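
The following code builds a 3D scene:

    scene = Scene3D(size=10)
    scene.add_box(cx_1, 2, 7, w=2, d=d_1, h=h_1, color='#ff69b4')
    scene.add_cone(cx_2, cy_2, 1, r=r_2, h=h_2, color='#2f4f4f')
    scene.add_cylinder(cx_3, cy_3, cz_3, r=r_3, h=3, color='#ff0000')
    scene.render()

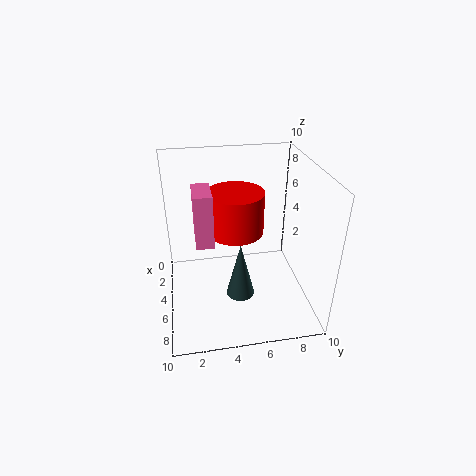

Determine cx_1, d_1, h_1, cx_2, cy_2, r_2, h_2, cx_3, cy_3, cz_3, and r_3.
cx_1 = 7; d_1 = 1; h_1 = 3; cx_2 = 6; cy_2 = 5; r_2 = 1; h_2 = 4; cx_3 = 4; cy_3 = 5; cz_3 = 5; r_3 = 2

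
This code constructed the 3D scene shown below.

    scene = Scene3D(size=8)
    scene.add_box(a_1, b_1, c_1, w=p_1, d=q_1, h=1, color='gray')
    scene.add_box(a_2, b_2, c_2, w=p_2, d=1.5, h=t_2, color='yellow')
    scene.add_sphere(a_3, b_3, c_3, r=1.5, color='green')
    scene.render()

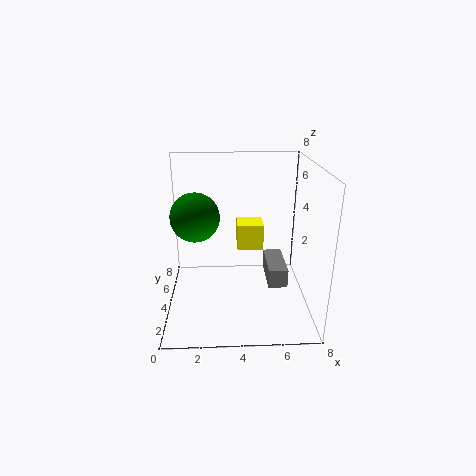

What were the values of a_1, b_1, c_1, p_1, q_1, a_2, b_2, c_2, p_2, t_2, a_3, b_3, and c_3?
a_1 = 5.5; b_1 = 2; c_1 = 2; p_1 = 1; q_1 = 2.5; a_2 = 4; b_2 = 4.5; c_2 = 3; p_2 = 1.5; t_2 = 1.5; a_3 = 1.5; b_3 = 6; c_3 = 4.5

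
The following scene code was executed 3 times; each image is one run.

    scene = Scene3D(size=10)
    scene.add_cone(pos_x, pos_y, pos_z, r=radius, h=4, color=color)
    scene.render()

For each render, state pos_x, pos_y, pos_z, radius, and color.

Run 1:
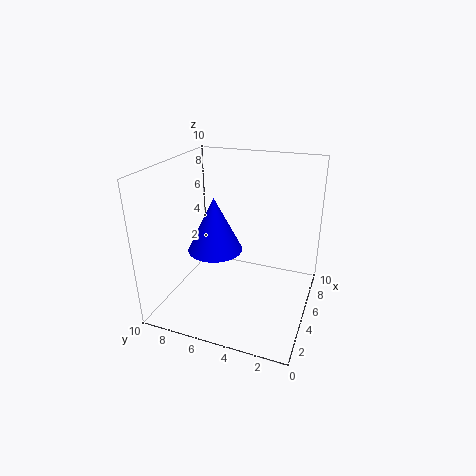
pos_x = 5.5; pos_y = 7; pos_z = 3.5; radius = 2; color = 'blue'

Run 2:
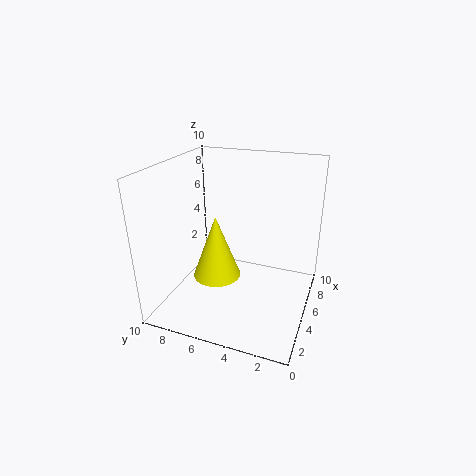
pos_x = 2.5; pos_y = 5.5; pos_z = 3.5; radius = 1.5; color = 'yellow'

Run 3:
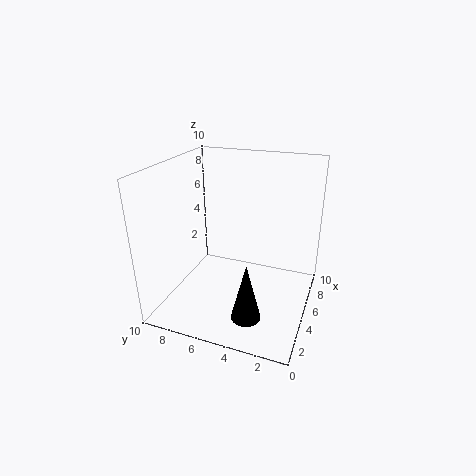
pos_x = 2.5; pos_y = 3.5; pos_z = 0.5; radius = 1; color = 'black'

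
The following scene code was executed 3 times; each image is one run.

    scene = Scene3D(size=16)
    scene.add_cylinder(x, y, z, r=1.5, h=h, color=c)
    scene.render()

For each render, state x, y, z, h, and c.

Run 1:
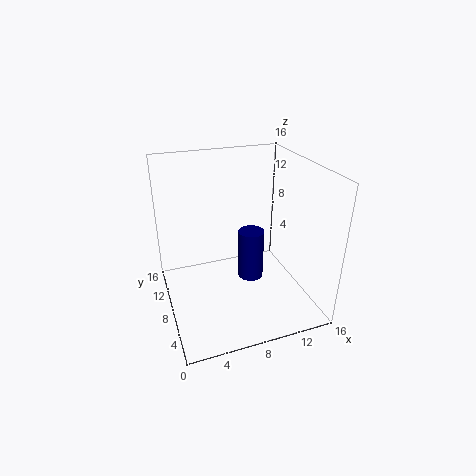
x = 10
y = 9
z = 2
h = 6
c = 'navy'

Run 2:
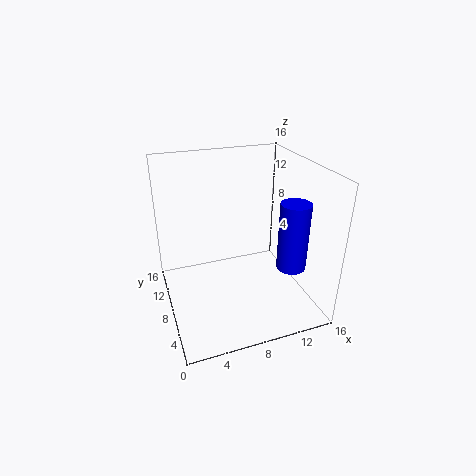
x = 12
y = 3
z = 6.5
h = 7
c = 'blue'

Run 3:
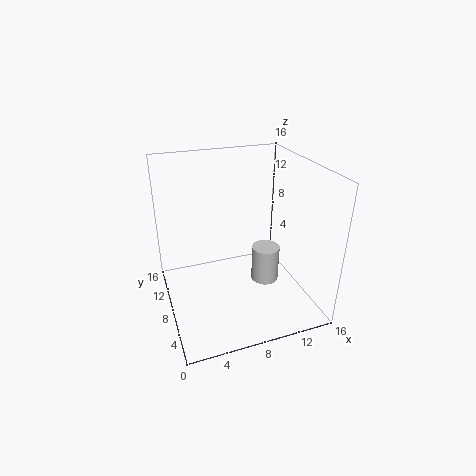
x = 10.5
y = 6
z = 3.5
h = 4
c = 'lightgray'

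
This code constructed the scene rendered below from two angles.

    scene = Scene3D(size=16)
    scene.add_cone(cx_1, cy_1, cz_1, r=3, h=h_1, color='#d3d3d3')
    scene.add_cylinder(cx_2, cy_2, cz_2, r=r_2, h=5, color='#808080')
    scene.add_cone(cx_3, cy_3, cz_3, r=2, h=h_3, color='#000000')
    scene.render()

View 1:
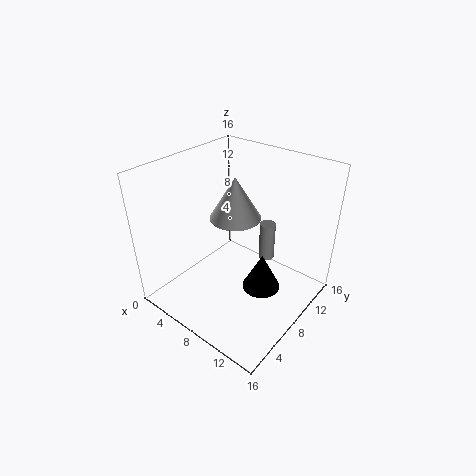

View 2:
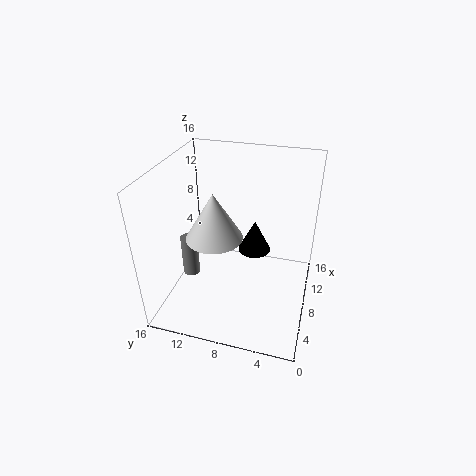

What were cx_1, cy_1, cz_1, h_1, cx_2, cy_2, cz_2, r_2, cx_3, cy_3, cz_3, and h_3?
cx_1 = 6; cy_1 = 10; cz_1 = 9; h_1 = 5; cx_2 = 8; cy_2 = 14; cz_2 = 2; r_2 = 1; cx_3 = 12; cy_3 = 7; cz_3 = 4; h_3 = 4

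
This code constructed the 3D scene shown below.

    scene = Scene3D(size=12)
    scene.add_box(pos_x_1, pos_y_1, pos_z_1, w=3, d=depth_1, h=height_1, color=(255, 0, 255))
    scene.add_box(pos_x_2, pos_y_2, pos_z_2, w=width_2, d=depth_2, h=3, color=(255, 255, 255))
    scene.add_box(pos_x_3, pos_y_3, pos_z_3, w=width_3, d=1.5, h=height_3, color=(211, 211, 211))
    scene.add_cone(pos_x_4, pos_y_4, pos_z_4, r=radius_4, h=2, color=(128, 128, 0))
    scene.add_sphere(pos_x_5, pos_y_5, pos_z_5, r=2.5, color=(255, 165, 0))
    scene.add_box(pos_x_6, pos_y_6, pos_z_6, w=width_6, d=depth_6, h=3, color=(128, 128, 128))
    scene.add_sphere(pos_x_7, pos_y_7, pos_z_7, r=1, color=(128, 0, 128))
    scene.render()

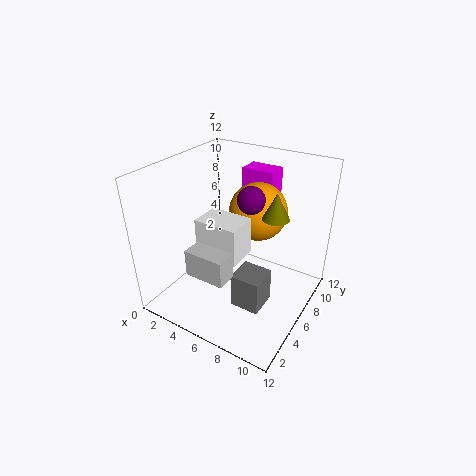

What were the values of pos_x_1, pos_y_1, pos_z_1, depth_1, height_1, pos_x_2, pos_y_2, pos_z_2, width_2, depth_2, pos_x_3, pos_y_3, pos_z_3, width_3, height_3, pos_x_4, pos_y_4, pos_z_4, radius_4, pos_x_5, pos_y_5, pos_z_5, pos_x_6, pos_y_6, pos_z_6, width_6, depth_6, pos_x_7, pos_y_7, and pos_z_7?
pos_x_1 = 4, pos_y_1 = 10, pos_z_1 = 7.5, depth_1 = 2, height_1 = 3, pos_x_2 = 4, pos_y_2 = 3, pos_z_2 = 5.5, width_2 = 3.5, depth_2 = 2.5, pos_x_3 = 5, pos_y_3 = 0.5, pos_z_3 = 5.5, width_3 = 3, height_3 = 2, pos_x_4 = 9.5, pos_y_4 = 5.5, pos_z_4 = 9, radius_4 = 1, pos_x_5 = 6.5, pos_y_5 = 8.5, pos_z_5 = 7.5, pos_x_6 = 6.5, pos_y_6 = 4, pos_z_6 = 0.5, width_6 = 2.5, depth_6 = 2.5, pos_x_7 = 8, pos_y_7 = 4.5, pos_z_7 = 10.5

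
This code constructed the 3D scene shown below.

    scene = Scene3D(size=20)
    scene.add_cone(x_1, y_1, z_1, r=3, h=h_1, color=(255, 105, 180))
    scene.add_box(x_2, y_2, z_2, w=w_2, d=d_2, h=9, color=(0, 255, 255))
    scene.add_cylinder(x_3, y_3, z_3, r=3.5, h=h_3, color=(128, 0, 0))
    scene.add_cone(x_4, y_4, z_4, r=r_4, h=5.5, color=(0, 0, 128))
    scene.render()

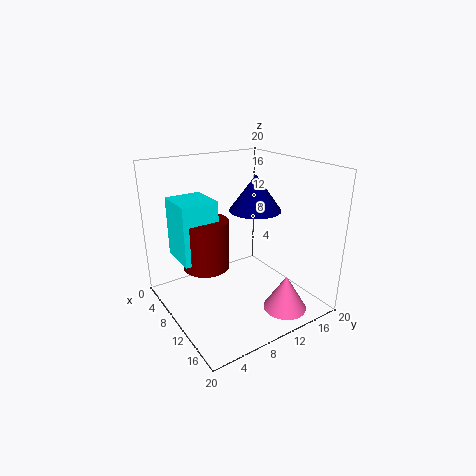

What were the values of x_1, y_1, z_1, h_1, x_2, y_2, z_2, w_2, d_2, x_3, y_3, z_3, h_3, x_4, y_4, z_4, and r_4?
x_1 = 16
y_1 = 14
z_1 = 0.5
h_1 = 5
x_2 = 0.5
y_2 = 3.5
z_2 = 5.5
w_2 = 6
d_2 = 5.5
x_3 = 5
y_3 = 7.5
z_3 = 4
h_3 = 7.5
x_4 = 6.5
y_4 = 15.5
z_4 = 12
r_4 = 4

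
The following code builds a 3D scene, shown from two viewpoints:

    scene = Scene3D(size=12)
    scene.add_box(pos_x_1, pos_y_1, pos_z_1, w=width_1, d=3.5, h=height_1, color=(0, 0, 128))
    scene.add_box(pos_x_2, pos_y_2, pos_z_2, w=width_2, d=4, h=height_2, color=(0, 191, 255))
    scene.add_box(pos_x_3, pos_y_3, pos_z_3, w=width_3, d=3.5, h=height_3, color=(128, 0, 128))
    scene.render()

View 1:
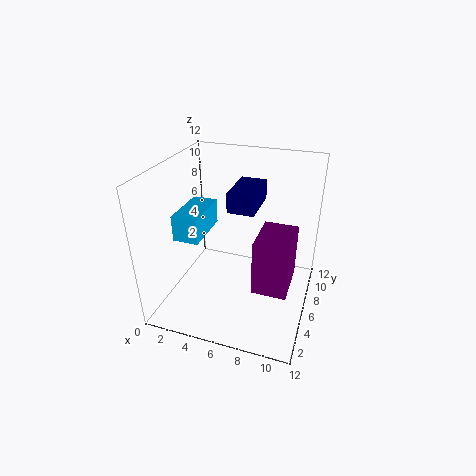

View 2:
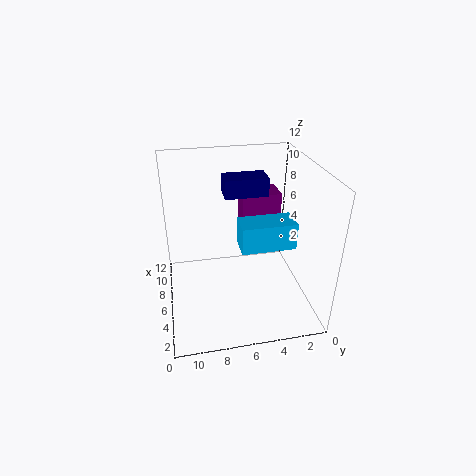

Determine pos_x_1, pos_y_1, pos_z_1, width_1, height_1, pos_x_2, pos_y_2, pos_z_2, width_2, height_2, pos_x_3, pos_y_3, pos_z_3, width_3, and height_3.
pos_x_1 = 6; pos_y_1 = 3.5; pos_z_1 = 9.5; width_1 = 2; height_1 = 1.5; pos_x_2 = 2; pos_y_2 = 2.5; pos_z_2 = 7; width_2 = 2; height_2 = 2; pos_x_3 = 8.5; pos_y_3 = 1.5; pos_z_3 = 4.5; width_3 = 2.5; height_3 = 4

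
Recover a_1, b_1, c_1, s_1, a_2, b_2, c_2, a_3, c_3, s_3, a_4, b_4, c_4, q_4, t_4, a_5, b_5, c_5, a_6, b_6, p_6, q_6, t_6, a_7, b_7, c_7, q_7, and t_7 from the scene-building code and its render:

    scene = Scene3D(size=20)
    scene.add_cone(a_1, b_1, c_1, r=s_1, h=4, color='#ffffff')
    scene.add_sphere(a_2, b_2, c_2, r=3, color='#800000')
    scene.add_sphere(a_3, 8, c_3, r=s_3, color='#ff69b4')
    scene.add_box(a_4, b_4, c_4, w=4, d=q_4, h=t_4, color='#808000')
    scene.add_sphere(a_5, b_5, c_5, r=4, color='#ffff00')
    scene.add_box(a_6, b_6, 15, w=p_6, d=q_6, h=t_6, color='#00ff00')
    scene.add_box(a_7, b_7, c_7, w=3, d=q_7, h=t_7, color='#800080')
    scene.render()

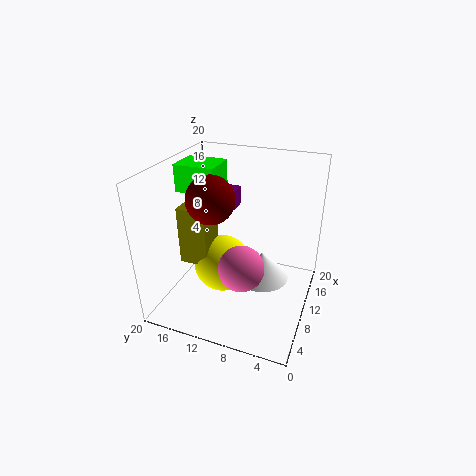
a_1 = 12, b_1 = 7, c_1 = 3, s_1 = 4, a_2 = 6, b_2 = 12, c_2 = 17, a_3 = 6, c_3 = 8, s_3 = 3, a_4 = 6, b_4 = 13, c_4 = 7, q_4 = 4, t_4 = 8, a_5 = 9, b_5 = 12, c_5 = 6, a_6 = 11, b_6 = 14, p_6 = 5, q_6 = 6, t_6 = 4, a_7 = 16, b_7 = 13, c_7 = 11, q_7 = 2, t_7 = 3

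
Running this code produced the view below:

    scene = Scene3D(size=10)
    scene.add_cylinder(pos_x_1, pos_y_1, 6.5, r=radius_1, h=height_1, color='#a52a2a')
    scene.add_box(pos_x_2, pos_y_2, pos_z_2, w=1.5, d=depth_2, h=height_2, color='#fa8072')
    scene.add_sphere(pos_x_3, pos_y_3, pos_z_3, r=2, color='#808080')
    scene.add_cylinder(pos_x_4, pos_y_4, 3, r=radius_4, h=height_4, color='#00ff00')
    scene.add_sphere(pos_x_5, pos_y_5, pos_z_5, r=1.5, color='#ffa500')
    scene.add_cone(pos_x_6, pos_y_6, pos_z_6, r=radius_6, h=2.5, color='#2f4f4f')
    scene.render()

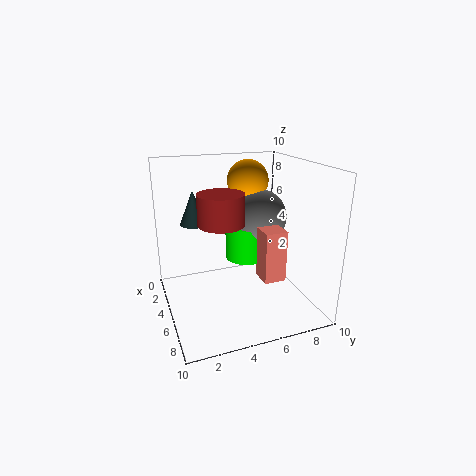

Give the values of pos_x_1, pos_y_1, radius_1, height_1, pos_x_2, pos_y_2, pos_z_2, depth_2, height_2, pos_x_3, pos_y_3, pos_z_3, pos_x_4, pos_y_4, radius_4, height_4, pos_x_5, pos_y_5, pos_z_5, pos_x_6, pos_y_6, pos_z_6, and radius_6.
pos_x_1 = 6; pos_y_1 = 3.5; radius_1 = 1.5; height_1 = 2; pos_x_2 = 6; pos_y_2 = 6; pos_z_2 = 2.5; depth_2 = 1.5; height_2 = 3.5; pos_x_3 = 4; pos_y_3 = 7; pos_z_3 = 6; pos_x_4 = 4; pos_y_4 = 6; radius_4 = 1.5; height_4 = 2.5; pos_x_5 = 3; pos_y_5 = 6.5; pos_z_5 = 8.5; pos_x_6 = 2.5; pos_y_6 = 2.5; pos_z_6 = 5.5; radius_6 = 1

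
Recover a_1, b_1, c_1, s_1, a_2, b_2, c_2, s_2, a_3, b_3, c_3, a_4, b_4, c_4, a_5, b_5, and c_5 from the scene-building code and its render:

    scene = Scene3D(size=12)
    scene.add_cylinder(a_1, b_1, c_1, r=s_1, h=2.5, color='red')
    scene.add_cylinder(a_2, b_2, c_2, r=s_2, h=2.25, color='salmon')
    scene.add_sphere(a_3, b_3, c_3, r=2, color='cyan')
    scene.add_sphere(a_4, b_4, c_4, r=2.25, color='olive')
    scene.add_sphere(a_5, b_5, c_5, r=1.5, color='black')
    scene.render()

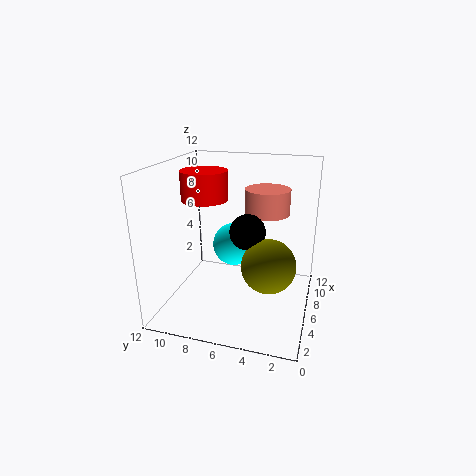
a_1 = 7, b_1 = 9.25, c_1 = 8.75, s_1 = 2, a_2 = 9.25, b_2 = 4.25, c_2 = 7.25, s_2 = 2, a_3 = 9, b_3 = 7.25, c_3 = 4, a_4 = 5.5, b_4 = 3.25, c_4 = 4, a_5 = 6.25, b_5 = 5.25, c_5 = 6.5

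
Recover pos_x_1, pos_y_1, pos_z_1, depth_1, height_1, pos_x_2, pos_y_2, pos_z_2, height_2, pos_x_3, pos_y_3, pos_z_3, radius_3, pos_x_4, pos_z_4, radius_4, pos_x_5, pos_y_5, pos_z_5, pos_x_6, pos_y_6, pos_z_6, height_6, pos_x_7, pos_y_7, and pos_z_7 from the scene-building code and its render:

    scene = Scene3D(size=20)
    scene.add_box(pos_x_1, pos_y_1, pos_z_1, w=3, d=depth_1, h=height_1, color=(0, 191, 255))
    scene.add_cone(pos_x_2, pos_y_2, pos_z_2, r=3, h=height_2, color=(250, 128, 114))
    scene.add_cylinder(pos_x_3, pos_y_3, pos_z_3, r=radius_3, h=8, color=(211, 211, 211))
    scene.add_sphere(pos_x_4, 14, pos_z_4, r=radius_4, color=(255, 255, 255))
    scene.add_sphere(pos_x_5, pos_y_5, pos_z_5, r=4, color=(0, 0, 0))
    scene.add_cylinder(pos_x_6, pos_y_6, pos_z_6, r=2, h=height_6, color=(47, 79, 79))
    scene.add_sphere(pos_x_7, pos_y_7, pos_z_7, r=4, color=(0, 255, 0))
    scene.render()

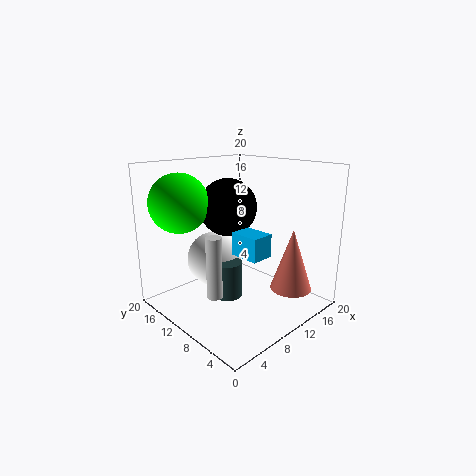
pos_x_1 = 7; pos_y_1 = 4; pos_z_1 = 9; depth_1 = 4; height_1 = 3; pos_x_2 = 16; pos_y_2 = 5; pos_z_2 = 2; height_2 = 9; pos_x_3 = 4; pos_y_3 = 8; pos_z_3 = 4; radius_3 = 1; pos_x_4 = 9; pos_z_4 = 6; radius_4 = 4; pos_x_5 = 10; pos_y_5 = 12; pos_z_5 = 14; pos_x_6 = 8; pos_y_6 = 10; pos_z_6 = 2; height_6 = 5; pos_x_7 = 4; pos_y_7 = 15; pos_z_7 = 15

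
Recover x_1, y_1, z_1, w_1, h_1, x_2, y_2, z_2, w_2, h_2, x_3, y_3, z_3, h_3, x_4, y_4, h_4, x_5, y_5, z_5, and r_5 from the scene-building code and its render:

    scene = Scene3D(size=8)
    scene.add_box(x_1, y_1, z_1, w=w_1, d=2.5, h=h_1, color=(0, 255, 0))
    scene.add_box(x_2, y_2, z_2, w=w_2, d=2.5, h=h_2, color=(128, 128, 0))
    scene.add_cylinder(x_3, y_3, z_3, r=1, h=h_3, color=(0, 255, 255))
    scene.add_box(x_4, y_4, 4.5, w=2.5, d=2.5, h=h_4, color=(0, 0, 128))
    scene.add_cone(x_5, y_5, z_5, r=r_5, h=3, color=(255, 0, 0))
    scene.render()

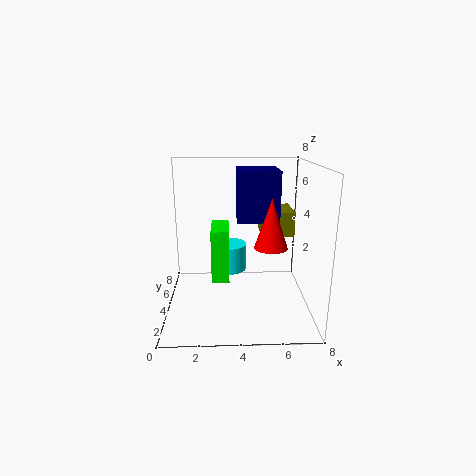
x_1 = 2.5, y_1 = 3.5, z_1 = 1.5, w_1 = 1, h_1 = 3, x_2 = 5.5, y_2 = 5.5, z_2 = 3.5, w_2 = 2, h_2 = 1.5, x_3 = 3.5, y_3 = 4.5, z_3 = 2, h_3 = 1.5, x_4 = 4, y_4 = 5, h_4 = 3, x_5 = 6, y_5 = 5, z_5 = 3, r_5 = 1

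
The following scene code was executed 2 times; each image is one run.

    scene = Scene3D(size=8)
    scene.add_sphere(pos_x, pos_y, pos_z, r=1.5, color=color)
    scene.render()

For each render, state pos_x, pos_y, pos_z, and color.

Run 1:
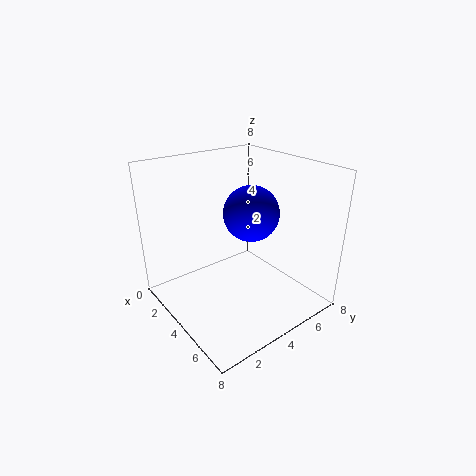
pos_x = 4.5, pos_y = 4.5, pos_z = 5.5, color = 'blue'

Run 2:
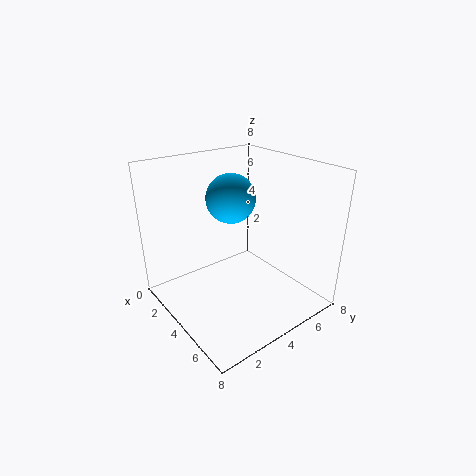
pos_x = 2, pos_y = 5, pos_z = 5.5, color = 'deepskyblue'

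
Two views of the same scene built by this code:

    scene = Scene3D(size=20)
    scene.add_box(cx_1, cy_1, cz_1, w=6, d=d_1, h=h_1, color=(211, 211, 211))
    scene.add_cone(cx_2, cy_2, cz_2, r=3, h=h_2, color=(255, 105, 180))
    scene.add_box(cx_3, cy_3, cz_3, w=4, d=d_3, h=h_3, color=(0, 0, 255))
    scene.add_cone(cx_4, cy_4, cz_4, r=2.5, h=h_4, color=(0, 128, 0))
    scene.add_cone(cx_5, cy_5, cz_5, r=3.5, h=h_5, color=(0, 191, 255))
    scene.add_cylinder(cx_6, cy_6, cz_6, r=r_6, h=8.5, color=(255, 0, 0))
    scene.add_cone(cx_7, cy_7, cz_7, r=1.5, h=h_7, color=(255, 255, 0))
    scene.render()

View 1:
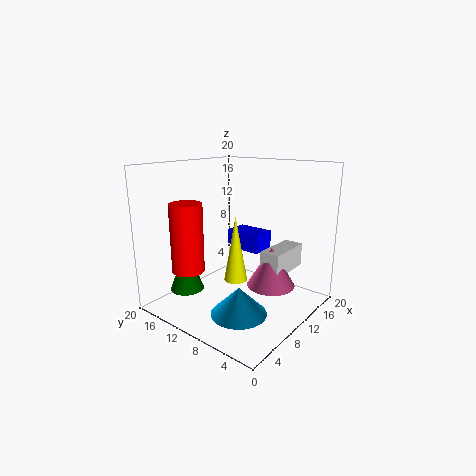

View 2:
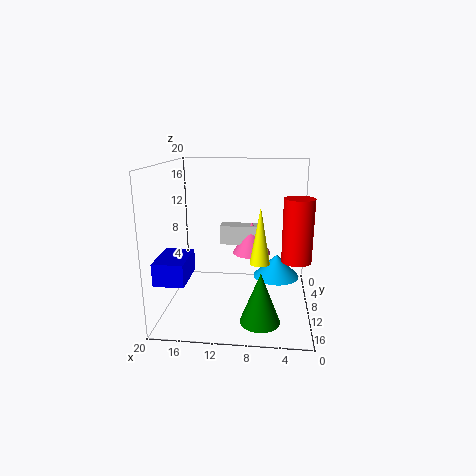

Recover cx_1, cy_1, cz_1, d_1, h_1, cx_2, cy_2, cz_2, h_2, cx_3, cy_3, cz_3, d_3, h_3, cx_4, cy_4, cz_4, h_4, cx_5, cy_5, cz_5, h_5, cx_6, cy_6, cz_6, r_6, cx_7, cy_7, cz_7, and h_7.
cx_1 = 7.5, cy_1 = 2, cz_1 = 7, d_1 = 2.5, h_1 = 3, cx_2 = 8.5, cy_2 = 3.5, cz_2 = 5.5, h_2 = 5, cx_3 = 16, cy_3 = 11, cz_3 = 5.5, d_3 = 6, h_3 = 3, cx_4 = 6.5, cy_4 = 17, cz_4 = 1.5, h_4 = 6.5, cx_5 = 4.5, cy_5 = 5.5, cz_5 = 2.5, h_5 = 3.5, cx_6 = 2, cy_6 = 11.5, cz_6 = 7.5, r_6 = 2, cx_7 = 7, cy_7 = 8, cz_7 = 5.5, h_7 = 8.5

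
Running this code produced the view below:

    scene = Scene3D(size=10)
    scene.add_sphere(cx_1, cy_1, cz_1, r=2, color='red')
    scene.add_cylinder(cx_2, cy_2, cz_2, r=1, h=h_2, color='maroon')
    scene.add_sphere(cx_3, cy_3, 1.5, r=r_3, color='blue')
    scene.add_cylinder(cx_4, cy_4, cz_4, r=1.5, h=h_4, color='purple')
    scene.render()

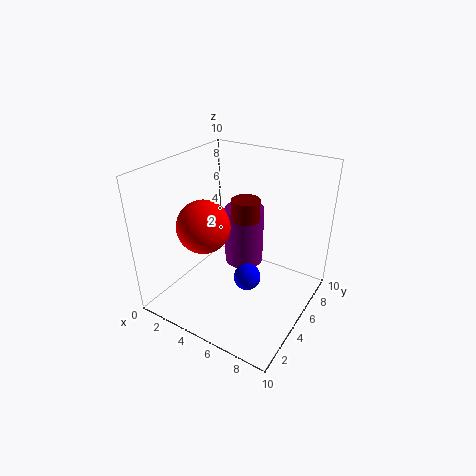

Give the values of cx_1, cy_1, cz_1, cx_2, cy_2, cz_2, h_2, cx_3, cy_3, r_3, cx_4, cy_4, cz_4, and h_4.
cx_1 = 2, cy_1 = 5, cz_1 = 5, cx_2 = 5, cy_2 = 6, cz_2 = 6, h_2 = 1.5, cx_3 = 5.5, cy_3 = 5.5, r_3 = 1, cx_4 = 4, cy_4 = 7.5, cz_4 = 1.5, h_4 = 4.5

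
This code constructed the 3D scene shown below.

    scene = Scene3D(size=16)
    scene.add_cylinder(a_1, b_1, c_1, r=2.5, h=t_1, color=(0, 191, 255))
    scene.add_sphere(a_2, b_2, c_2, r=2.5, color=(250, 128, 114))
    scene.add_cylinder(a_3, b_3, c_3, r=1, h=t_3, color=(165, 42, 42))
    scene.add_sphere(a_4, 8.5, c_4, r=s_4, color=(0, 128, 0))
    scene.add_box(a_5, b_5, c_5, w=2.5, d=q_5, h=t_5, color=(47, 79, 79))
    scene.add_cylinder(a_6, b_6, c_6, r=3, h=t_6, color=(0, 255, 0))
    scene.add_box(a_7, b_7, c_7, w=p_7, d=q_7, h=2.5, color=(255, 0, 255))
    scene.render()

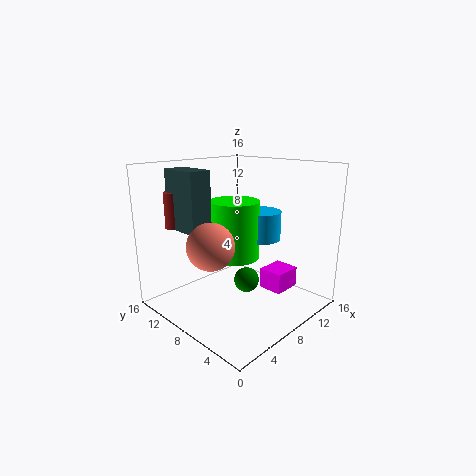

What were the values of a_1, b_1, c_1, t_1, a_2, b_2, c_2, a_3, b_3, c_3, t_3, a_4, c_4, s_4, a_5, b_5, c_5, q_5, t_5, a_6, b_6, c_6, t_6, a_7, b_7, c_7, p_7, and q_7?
a_1 = 13
b_1 = 9
c_1 = 6.5
t_1 = 3.5
a_2 = 4
b_2 = 8
c_2 = 8
a_3 = 3.5
b_3 = 13.5
c_3 = 9
t_3 = 4
a_4 = 10
c_4 = 2
s_4 = 1.5
a_5 = 3
b_5 = 9.5
c_5 = 9
q_5 = 4.5
t_5 = 6.5
a_6 = 10
b_6 = 10.5
c_6 = 4.5
t_6 = 7
a_7 = 12
b_7 = 5
c_7 = 0.5
p_7 = 3.5
q_7 = 3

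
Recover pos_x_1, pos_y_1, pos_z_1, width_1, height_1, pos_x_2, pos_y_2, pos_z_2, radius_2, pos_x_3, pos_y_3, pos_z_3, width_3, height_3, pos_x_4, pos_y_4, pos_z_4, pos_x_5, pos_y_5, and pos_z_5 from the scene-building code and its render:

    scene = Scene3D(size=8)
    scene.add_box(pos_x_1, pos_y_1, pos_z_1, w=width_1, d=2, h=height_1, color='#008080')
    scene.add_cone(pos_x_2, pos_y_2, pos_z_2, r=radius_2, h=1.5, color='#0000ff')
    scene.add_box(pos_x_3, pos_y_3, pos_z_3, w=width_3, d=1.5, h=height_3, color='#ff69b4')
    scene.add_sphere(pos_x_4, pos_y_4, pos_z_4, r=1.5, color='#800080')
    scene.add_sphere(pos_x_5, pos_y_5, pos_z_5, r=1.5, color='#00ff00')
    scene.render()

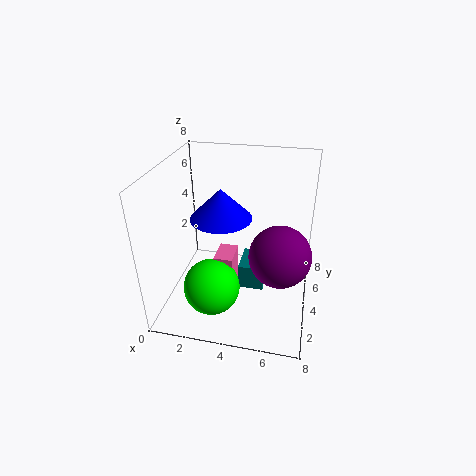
pos_x_1 = 4, pos_y_1 = 4, pos_z_1 = 0.5, width_1 = 1.5, height_1 = 1.5, pos_x_2 = 3.5, pos_y_2 = 2.5, pos_z_2 = 6, radius_2 = 1.5, pos_x_3 = 3, pos_y_3 = 2.5, pos_z_3 = 1, width_3 = 1, height_3 = 2.5, pos_x_4 = 6.5, pos_y_4 = 2, pos_z_4 = 4.5, pos_x_5 = 3, pos_y_5 = 2, pos_z_5 = 2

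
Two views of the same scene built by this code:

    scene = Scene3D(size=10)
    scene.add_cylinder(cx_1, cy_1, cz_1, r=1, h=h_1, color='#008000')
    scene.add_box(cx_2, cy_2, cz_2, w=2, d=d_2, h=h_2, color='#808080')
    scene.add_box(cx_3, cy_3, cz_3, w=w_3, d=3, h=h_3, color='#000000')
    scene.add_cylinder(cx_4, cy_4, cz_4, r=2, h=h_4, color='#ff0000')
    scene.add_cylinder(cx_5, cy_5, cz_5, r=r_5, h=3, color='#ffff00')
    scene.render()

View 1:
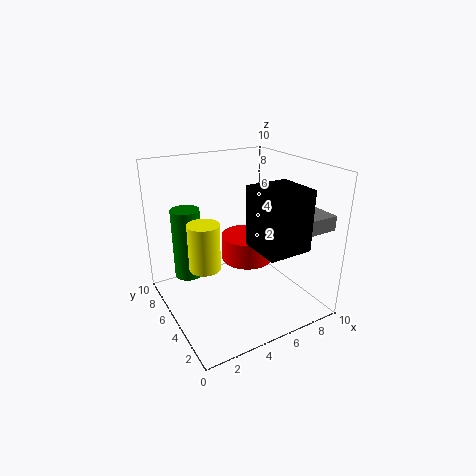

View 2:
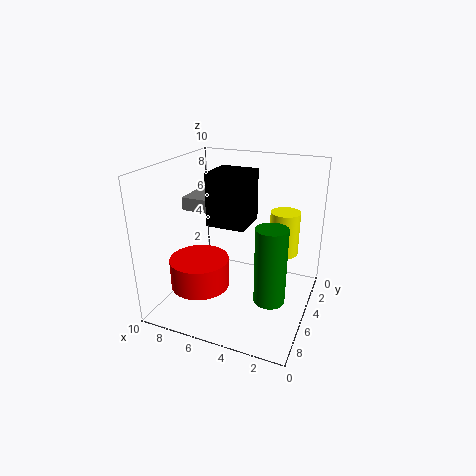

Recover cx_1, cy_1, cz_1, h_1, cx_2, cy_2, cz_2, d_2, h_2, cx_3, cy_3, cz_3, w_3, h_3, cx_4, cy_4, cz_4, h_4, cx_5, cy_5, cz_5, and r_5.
cx_1 = 2; cy_1 = 7; cz_1 = 2; h_1 = 5; cx_2 = 8; cy_2 = 1; cz_2 = 6; d_2 = 3; h_2 = 1; cx_3 = 5; cy_3 = 1; cz_3 = 5; w_3 = 3; h_3 = 4; cx_4 = 7; cy_4 = 7; cz_4 = 2; h_4 = 2; cx_5 = 2; cy_5 = 4; cz_5 = 4; r_5 = 1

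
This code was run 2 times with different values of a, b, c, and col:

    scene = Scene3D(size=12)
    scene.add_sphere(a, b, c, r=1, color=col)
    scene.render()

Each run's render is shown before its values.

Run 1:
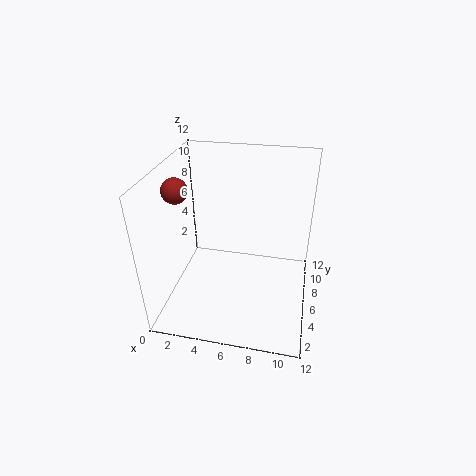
a = 1.5; b = 4.5; c = 10.5; col = 'brown'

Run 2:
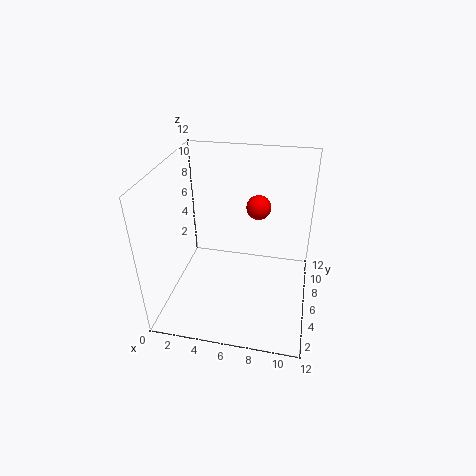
a = 7.5; b = 7; c = 8.5; col = 'red'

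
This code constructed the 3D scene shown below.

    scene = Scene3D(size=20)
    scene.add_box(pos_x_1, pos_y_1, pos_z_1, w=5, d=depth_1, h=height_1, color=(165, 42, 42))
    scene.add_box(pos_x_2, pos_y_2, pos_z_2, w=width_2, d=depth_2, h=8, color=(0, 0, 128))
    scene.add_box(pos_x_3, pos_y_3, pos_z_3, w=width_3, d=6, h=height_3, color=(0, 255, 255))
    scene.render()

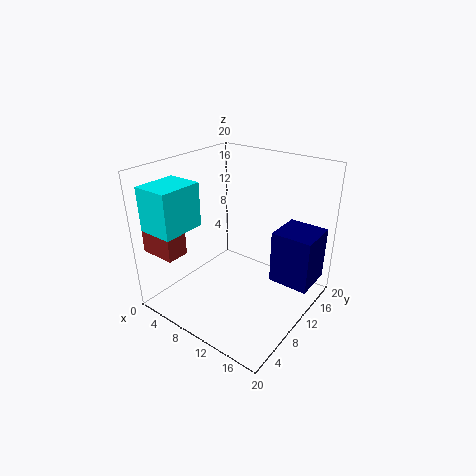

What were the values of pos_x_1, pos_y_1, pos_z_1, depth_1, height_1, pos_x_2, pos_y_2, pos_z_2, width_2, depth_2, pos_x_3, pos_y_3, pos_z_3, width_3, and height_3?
pos_x_1 = 1
pos_y_1 = 1
pos_z_1 = 9
depth_1 = 3
height_1 = 3
pos_x_2 = 13
pos_y_2 = 14
pos_z_2 = 2
width_2 = 6
depth_2 = 6
pos_x_3 = 1
pos_y_3 = 1
pos_z_3 = 12
width_3 = 5
height_3 = 6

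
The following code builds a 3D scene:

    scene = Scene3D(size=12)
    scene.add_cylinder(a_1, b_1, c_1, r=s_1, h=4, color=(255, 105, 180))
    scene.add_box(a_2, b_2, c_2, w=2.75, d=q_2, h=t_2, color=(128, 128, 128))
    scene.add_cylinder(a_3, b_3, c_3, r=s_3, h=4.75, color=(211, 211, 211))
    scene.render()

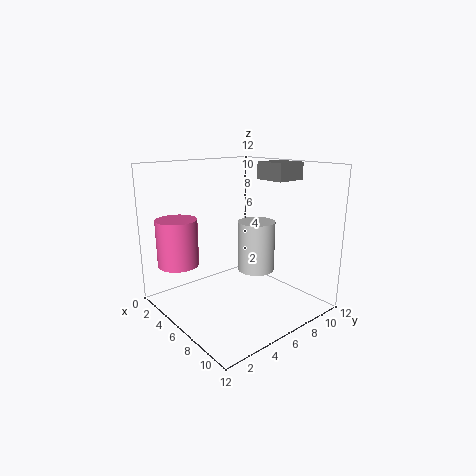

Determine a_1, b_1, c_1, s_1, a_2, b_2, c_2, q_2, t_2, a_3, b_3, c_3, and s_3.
a_1 = 2.5; b_1 = 2.25; c_1 = 3.5; s_1 = 1.75; a_2 = 5; b_2 = 9; c_2 = 10.5; q_2 = 2.75; t_2 = 1.5; a_3 = 4.5; b_3 = 9.5; c_3 = 1.75; s_3 = 1.75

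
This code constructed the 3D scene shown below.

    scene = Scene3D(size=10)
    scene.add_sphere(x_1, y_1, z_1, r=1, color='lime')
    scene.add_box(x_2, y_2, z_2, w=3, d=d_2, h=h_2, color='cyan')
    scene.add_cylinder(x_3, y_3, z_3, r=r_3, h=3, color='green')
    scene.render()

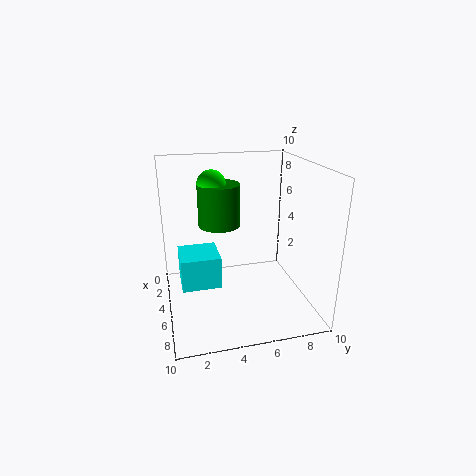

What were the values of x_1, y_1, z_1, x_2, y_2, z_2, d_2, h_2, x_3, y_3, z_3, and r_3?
x_1 = 3.5; y_1 = 3.5; z_1 = 8.5; x_2 = 1; y_2 = 1; z_2 = 0.5; d_2 = 3; h_2 = 2.5; x_3 = 3.5; y_3 = 4; z_3 = 5.5; r_3 = 1.5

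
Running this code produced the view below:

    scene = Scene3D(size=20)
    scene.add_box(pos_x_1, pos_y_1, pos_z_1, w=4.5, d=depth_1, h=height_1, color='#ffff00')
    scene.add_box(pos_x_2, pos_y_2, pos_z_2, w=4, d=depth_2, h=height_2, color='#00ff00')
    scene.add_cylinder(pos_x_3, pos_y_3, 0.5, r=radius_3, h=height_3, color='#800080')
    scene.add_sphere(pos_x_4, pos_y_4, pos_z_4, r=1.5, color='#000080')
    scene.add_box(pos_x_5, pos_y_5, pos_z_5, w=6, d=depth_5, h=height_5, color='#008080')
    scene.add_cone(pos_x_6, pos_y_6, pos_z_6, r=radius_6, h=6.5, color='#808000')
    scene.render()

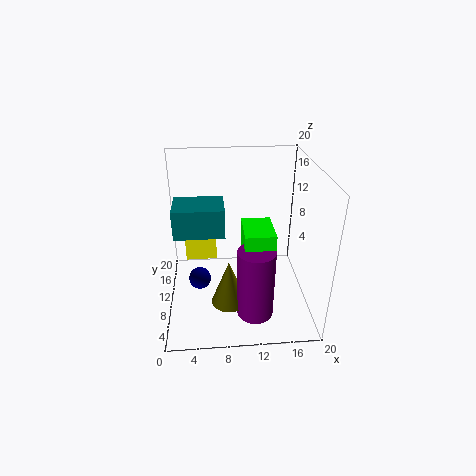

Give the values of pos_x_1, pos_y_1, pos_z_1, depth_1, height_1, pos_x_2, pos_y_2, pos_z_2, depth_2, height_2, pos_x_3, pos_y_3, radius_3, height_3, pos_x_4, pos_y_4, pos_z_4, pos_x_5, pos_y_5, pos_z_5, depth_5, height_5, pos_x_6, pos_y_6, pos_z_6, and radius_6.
pos_x_1 = 2.5; pos_y_1 = 12; pos_z_1 = 5.5; depth_1 = 4.5; height_1 = 5; pos_x_2 = 10.5; pos_y_2 = 5.5; pos_z_2 = 7; depth_2 = 5.5; height_2 = 5.5; pos_x_3 = 12; pos_y_3 = 5.5; radius_3 = 2.5; height_3 = 10; pos_x_4 = 4.5; pos_y_4 = 8; pos_z_4 = 5; pos_x_5 = 2; pos_y_5 = 4; pos_z_5 = 13.5; depth_5 = 4.5; height_5 = 3.5; pos_x_6 = 8.5; pos_y_6 = 7; pos_z_6 = 1.5; radius_6 = 2.5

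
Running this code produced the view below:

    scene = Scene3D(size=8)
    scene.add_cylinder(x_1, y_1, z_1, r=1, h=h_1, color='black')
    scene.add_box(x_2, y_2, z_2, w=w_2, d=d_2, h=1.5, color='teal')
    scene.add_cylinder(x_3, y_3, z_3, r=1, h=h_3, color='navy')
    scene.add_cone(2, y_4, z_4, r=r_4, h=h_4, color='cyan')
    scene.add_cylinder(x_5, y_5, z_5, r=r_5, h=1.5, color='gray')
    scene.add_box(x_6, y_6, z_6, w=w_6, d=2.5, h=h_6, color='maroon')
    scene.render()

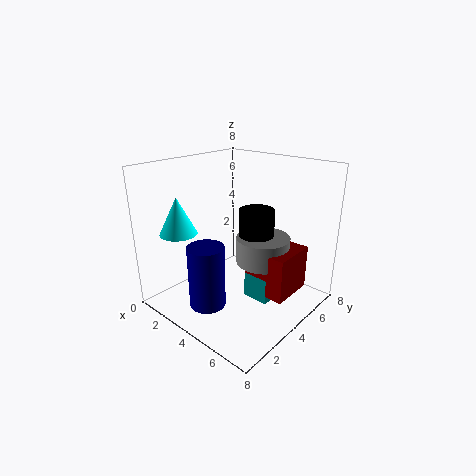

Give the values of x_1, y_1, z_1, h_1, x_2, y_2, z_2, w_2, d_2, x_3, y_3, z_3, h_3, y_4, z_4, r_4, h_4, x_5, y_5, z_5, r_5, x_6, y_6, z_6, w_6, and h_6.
x_1 = 4.5; y_1 = 5; z_1 = 3.5; h_1 = 2; x_2 = 4.5; y_2 = 4; z_2 = 0.5; w_2 = 1.5; d_2 = 1.5; x_3 = 3.5; y_3 = 2; z_3 = 0.5; h_3 = 3.5; y_4 = 1.5; z_4 = 4.5; r_4 = 1; h_4 = 2; x_5 = 5; y_5 = 5; z_5 = 2.5; r_5 = 1.5; x_6 = 4.5; y_6 = 4; z_6 = 1; w_6 = 2.5; h_6 = 2.5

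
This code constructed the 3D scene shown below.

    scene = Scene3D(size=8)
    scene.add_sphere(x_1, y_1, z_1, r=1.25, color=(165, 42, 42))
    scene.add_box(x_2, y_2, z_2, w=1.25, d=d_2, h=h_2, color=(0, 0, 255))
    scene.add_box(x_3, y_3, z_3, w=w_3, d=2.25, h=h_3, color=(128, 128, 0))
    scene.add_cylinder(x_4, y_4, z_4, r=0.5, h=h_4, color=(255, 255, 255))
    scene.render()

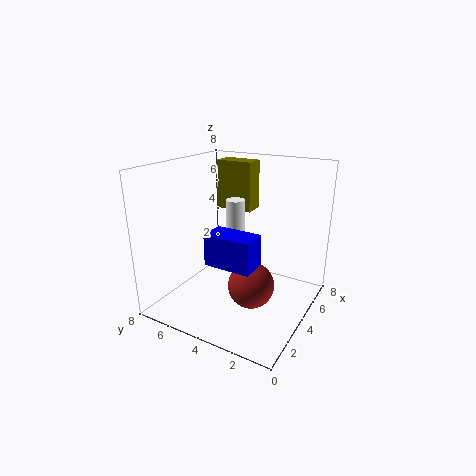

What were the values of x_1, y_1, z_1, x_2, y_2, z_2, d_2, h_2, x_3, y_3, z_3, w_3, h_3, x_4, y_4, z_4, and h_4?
x_1 = 3.25, y_1 = 2.75, z_1 = 1.75, x_2 = 0.5, y_2 = 1.5, z_2 = 4, d_2 = 2.25, h_2 = 1.5, x_3 = 6.25, y_3 = 4.5, z_3 = 4.75, w_3 = 1.25, h_3 = 3, x_4 = 3.75, y_4 = 4, z_4 = 3.25, h_4 = 3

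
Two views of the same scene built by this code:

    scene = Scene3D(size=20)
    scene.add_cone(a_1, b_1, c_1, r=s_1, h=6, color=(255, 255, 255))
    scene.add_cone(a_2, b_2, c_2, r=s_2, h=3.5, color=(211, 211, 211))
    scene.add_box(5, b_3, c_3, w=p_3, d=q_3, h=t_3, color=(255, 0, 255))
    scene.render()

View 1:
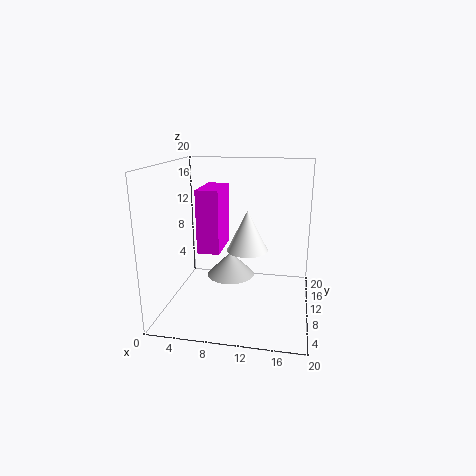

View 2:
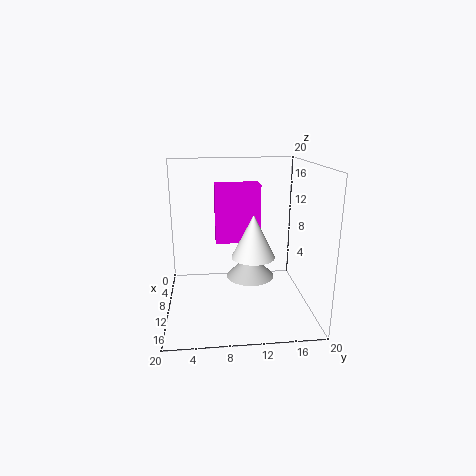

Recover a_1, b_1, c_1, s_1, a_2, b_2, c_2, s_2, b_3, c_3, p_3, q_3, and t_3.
a_1 = 11
b_1 = 12
c_1 = 7.5
s_1 = 3
a_2 = 8.5
b_2 = 12
c_2 = 3.5
s_2 = 3.5
b_3 = 7
c_3 = 8.5
p_3 = 3
q_3 = 6.5
t_3 = 8.5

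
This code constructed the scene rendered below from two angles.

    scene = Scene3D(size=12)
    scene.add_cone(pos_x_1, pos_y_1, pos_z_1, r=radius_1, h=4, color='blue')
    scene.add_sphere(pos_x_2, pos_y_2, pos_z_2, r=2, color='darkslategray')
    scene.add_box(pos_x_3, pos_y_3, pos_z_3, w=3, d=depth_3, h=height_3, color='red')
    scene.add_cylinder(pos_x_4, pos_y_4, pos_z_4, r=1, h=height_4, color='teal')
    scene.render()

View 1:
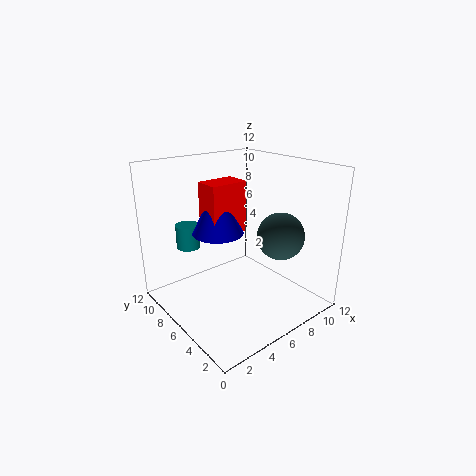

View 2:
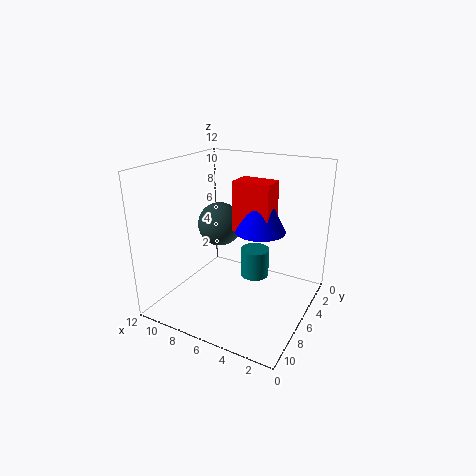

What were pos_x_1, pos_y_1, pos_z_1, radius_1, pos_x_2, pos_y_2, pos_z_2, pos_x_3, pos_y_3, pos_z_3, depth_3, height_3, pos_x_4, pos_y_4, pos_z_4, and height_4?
pos_x_1 = 4; pos_y_1 = 6; pos_z_1 = 7; radius_1 = 2; pos_x_2 = 9; pos_y_2 = 4; pos_z_2 = 6; pos_x_3 = 3; pos_y_3 = 5; pos_z_3 = 7; depth_3 = 2; height_3 = 4; pos_x_4 = 3; pos_y_4 = 9; pos_z_4 = 5; height_4 = 2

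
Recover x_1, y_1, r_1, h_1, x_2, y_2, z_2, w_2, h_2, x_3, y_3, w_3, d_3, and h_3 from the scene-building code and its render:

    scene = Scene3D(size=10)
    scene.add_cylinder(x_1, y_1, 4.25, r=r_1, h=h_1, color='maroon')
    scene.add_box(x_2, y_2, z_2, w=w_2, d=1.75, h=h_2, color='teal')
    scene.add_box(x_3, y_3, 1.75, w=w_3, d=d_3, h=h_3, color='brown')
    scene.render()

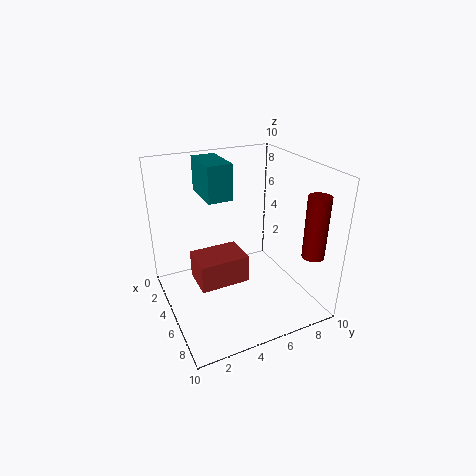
x_1 = 8.25
y_1 = 9
r_1 = 0.75
h_1 = 4.25
x_2 = 1
y_2 = 3.25
z_2 = 7.5
w_2 = 3.25
h_2 = 2.5
x_3 = 3.25
y_3 = 2
w_3 = 2.5
d_3 = 3.5
h_3 = 2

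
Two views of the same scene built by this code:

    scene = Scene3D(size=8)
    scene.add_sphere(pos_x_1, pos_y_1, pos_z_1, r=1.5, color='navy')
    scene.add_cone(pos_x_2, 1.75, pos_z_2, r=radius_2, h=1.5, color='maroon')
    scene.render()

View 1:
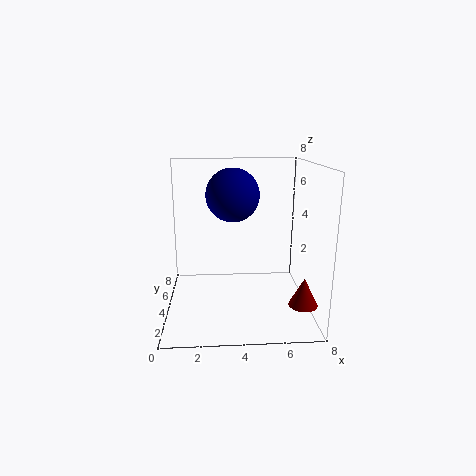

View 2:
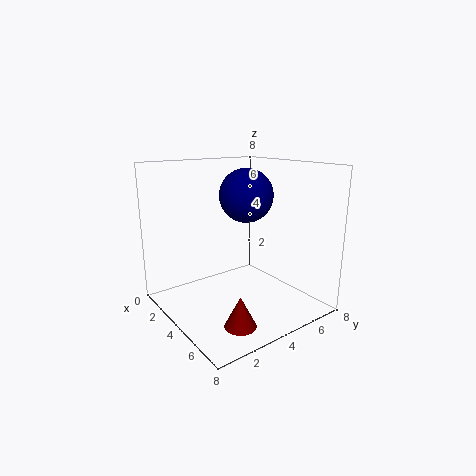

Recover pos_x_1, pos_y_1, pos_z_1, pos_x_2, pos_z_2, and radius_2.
pos_x_1 = 3.75
pos_y_1 = 4.75
pos_z_1 = 6.25
pos_x_2 = 7.25
pos_z_2 = 1
radius_2 = 0.75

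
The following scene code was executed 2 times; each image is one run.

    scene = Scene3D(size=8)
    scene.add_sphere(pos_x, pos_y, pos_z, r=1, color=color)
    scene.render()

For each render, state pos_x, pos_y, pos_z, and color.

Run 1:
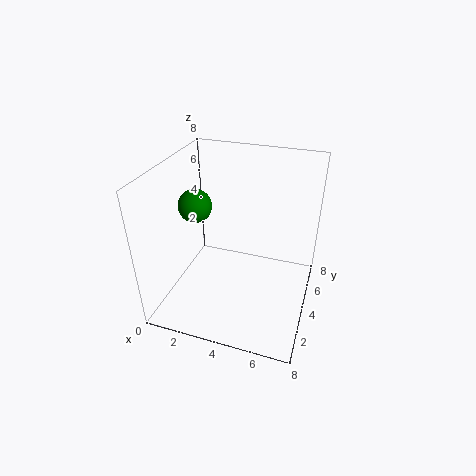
pos_x = 1
pos_y = 5
pos_z = 5
color = 'green'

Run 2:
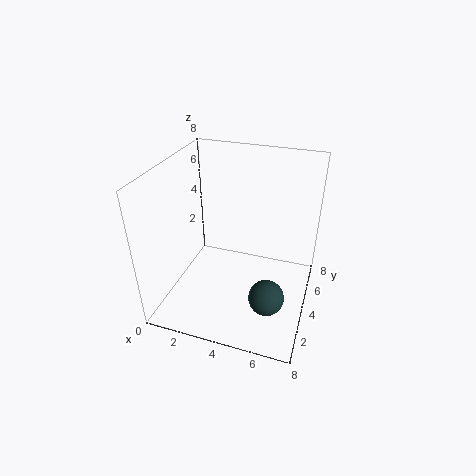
pos_x = 6
pos_y = 3
pos_z = 1
color = 'darkslategray'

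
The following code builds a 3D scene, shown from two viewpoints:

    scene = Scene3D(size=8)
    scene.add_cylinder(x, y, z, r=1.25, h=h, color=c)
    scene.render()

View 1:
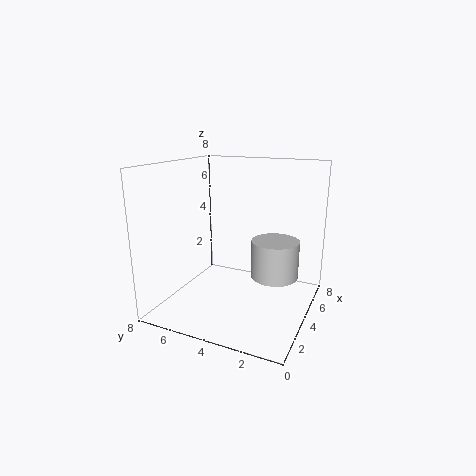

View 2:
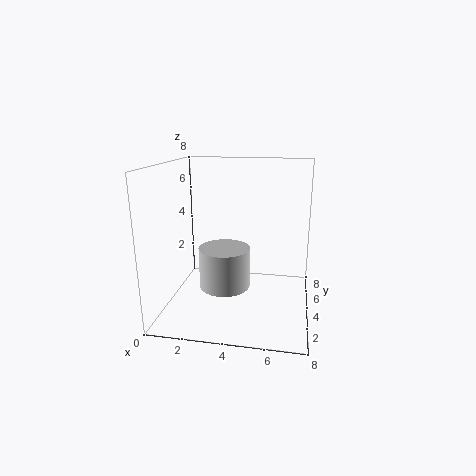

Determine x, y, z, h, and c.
x = 3.75; y = 1.75; z = 2.25; h = 2; c = 'lightgray'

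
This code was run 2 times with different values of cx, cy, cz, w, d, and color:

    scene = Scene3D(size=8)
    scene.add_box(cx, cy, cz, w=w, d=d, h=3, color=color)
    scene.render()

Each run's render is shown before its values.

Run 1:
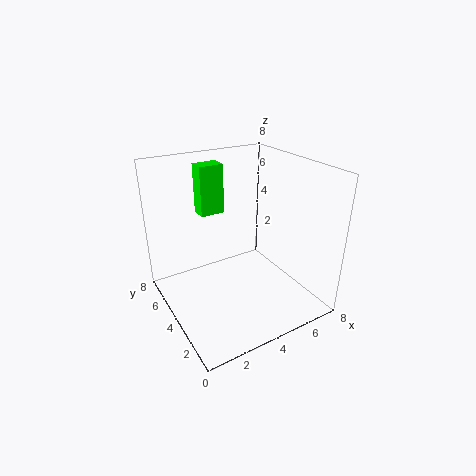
cx = 3; cy = 6.5; cz = 4.5; w = 1.5; d = 1; color = 'lime'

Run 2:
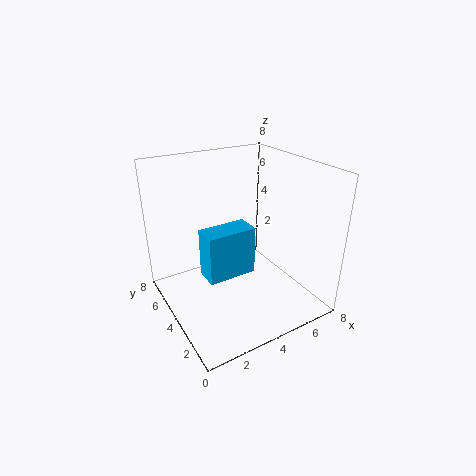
cx = 2.5; cy = 4.5; cz = 1; w = 3; d = 1.5; color = 'deepskyblue'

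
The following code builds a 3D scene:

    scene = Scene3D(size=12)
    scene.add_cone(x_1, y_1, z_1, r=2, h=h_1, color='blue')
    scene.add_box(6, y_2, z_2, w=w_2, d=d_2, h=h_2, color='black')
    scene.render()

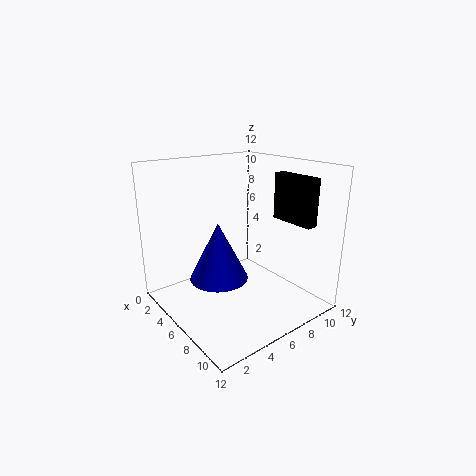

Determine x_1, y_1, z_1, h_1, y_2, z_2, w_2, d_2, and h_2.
x_1 = 9, y_1 = 2, z_1 = 5, h_1 = 4, y_2 = 10, z_2 = 7, w_2 = 4, d_2 = 1, h_2 = 4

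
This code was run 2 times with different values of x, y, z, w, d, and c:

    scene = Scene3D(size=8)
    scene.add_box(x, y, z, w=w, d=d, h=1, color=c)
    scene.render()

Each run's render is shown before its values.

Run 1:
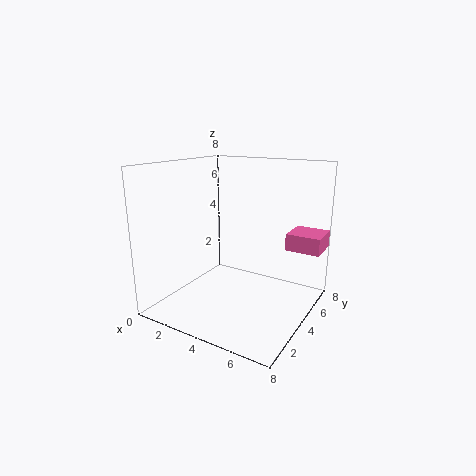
x = 6, y = 6, z = 3, w = 2, d = 2, c = 'hotpink'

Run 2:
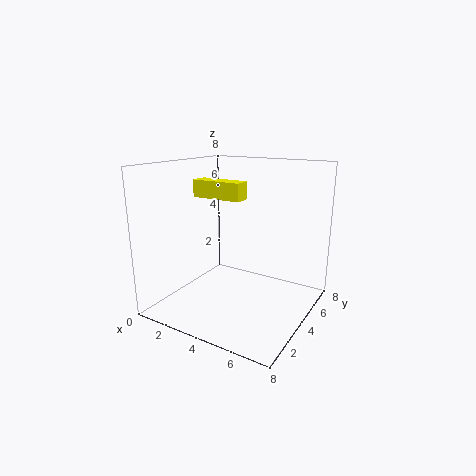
x = 1, y = 4, z = 6, w = 3, d = 1, c = 'yellow'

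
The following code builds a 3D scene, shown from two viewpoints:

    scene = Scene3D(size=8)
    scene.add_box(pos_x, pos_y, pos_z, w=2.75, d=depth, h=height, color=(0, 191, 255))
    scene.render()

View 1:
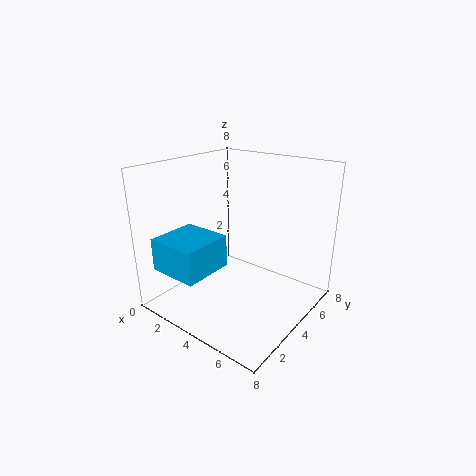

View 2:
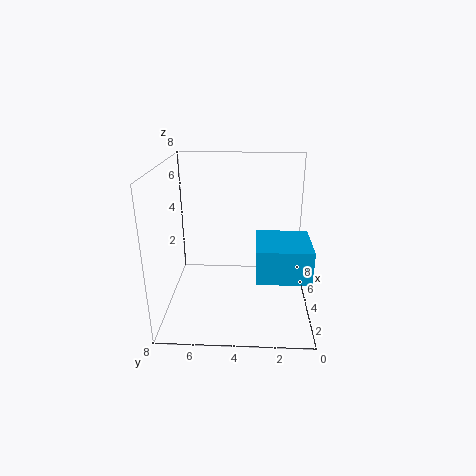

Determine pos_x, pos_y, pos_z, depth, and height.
pos_x = 1.25
pos_y = 0.25
pos_z = 2.75
depth = 2.75
height = 1.75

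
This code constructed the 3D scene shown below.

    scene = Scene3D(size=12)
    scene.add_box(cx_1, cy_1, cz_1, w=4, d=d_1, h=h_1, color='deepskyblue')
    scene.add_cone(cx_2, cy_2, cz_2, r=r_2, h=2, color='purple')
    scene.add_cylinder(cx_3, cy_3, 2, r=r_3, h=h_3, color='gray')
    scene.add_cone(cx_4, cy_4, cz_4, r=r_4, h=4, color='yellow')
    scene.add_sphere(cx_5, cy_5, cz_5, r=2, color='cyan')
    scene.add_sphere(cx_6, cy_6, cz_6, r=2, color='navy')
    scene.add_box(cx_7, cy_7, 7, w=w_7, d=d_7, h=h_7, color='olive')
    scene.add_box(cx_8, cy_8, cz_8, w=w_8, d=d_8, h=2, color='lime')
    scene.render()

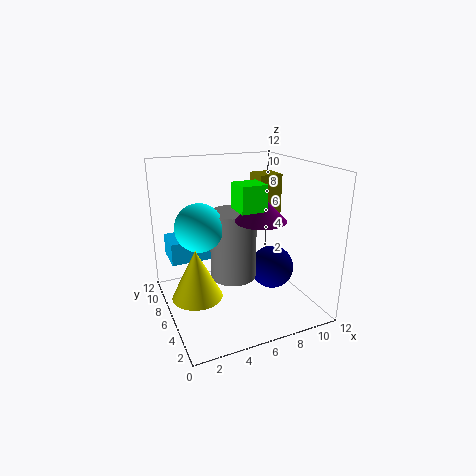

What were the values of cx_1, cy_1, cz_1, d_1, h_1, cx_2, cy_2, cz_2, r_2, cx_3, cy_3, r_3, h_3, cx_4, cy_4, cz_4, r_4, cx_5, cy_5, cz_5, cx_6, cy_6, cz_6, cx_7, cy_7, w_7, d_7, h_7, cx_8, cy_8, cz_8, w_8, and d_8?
cx_1 = 1; cy_1 = 9; cz_1 = 3; d_1 = 3; h_1 = 2; cx_2 = 7; cy_2 = 4; cz_2 = 8; r_2 = 2; cx_3 = 6; cy_3 = 7; r_3 = 2; h_3 = 6; cx_4 = 2; cy_4 = 5; cz_4 = 2; r_4 = 2; cx_5 = 3; cy_5 = 7; cz_5 = 7; cx_6 = 10; cy_6 = 7; cz_6 = 2; cx_7 = 8; cy_7 = 6; w_7 = 2; d_7 = 2; h_7 = 4; cx_8 = 5; cy_8 = 3; cz_8 = 9; w_8 = 2; d_8 = 2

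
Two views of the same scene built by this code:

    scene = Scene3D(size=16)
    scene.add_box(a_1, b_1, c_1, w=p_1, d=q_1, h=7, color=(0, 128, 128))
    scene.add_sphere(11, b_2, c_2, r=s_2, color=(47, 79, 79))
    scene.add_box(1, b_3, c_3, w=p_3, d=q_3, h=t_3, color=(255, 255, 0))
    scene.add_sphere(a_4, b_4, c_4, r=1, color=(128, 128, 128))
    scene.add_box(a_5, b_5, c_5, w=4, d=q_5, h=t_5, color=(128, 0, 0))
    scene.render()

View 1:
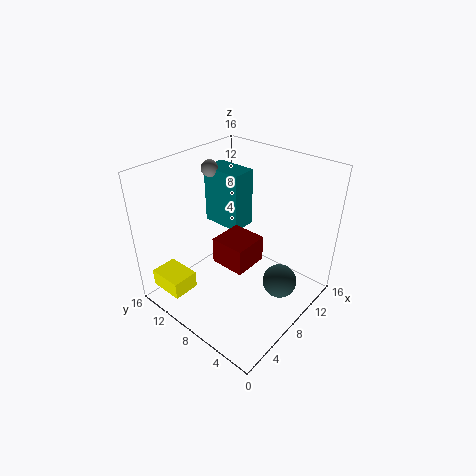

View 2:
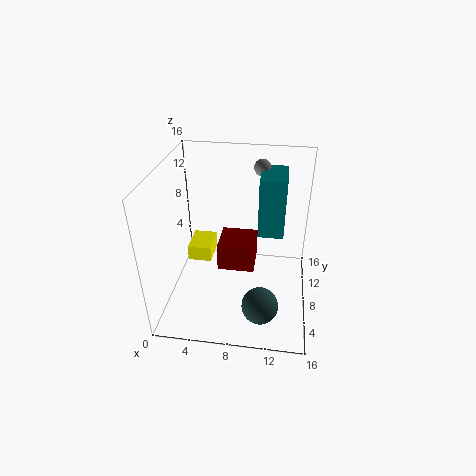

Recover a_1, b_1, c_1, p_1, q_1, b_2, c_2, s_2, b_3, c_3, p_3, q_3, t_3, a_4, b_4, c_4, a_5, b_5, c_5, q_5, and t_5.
a_1 = 10; b_1 = 10; c_1 = 7; p_1 = 3; q_1 = 5; b_2 = 4; c_2 = 2; s_2 = 2; b_3 = 11; c_3 = 2; p_3 = 3; q_3 = 4; t_3 = 2; a_4 = 10; b_4 = 14; c_4 = 14; a_5 = 6; b_5 = 6; c_5 = 5; q_5 = 4; t_5 = 3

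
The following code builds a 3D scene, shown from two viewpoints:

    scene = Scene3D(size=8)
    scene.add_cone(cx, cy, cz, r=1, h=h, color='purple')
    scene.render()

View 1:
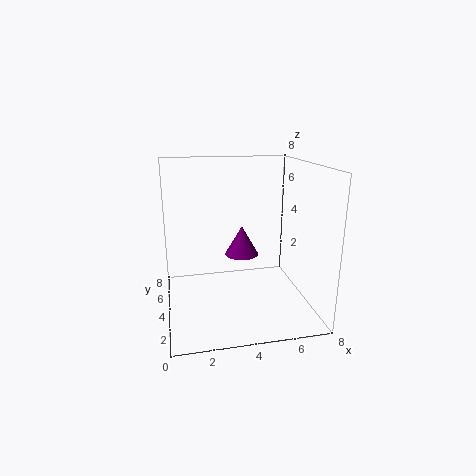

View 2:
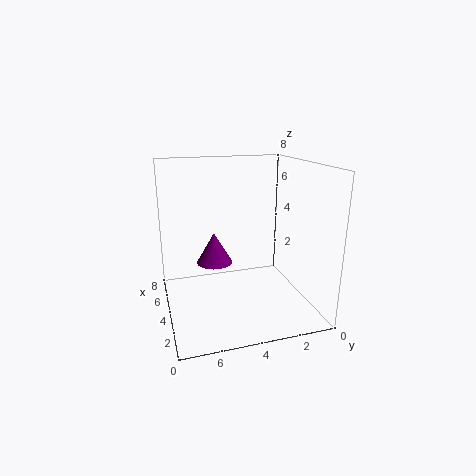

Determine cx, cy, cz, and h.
cx = 4.5; cy = 5.25; cz = 2.5; h = 1.75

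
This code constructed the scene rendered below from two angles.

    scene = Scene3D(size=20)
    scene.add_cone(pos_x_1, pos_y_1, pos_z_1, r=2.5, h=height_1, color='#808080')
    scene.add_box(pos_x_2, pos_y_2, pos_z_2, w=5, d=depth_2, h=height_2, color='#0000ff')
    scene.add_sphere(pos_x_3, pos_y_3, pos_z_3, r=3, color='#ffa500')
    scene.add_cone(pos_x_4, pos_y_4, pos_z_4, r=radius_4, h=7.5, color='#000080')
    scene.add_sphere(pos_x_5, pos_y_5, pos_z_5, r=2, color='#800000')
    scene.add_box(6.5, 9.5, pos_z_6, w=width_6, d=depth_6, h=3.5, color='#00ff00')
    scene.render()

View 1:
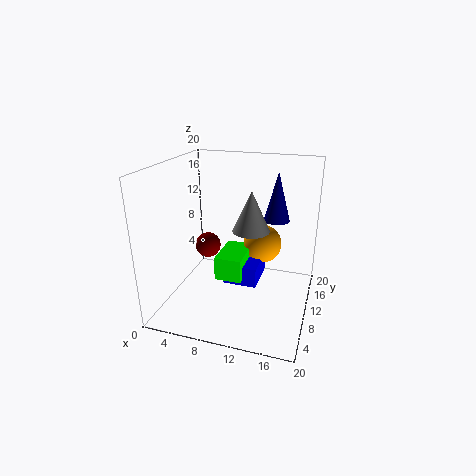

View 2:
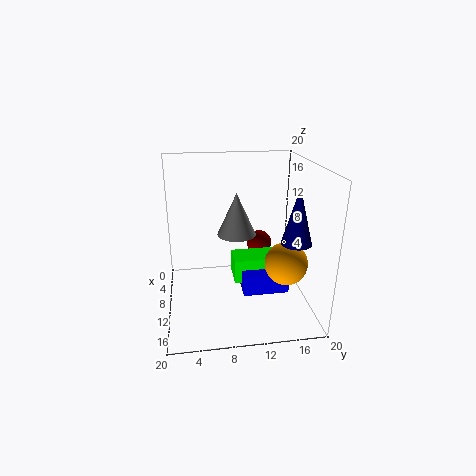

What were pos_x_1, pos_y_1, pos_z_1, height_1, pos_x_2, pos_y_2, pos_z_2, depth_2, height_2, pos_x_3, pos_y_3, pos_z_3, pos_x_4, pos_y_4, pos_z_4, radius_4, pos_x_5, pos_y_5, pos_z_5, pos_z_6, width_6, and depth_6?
pos_x_1 = 12; pos_y_1 = 9.5; pos_z_1 = 11.5; height_1 = 5.5; pos_x_2 = 7.5; pos_y_2 = 10.5; pos_z_2 = 2; depth_2 = 6.5; height_2 = 3; pos_x_3 = 12; pos_y_3 = 16.5; pos_z_3 = 6.5; pos_x_4 = 14; pos_y_4 = 17; pos_z_4 = 10.5; radius_4 = 2; pos_x_5 = 3.5; pos_y_5 = 14.5; pos_z_5 = 6; pos_z_6 = 3; width_6 = 4; depth_6 = 6.5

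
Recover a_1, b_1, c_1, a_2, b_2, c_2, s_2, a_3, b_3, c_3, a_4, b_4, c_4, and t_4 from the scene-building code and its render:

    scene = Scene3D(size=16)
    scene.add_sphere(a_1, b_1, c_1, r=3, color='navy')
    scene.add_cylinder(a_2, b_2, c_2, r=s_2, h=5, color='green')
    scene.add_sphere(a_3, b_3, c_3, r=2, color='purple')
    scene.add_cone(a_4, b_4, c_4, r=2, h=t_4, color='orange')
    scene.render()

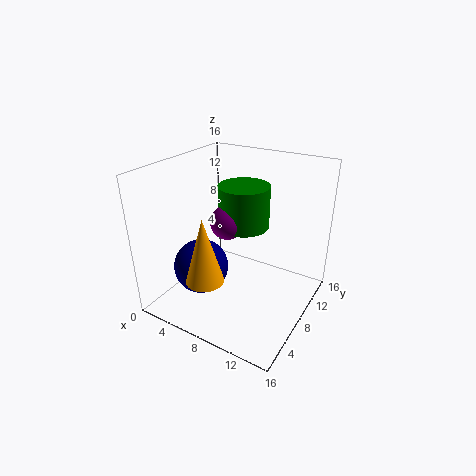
a_1 = 5
b_1 = 5
c_1 = 5
a_2 = 7
b_2 = 11
c_2 = 8
s_2 = 3
a_3 = 6
b_3 = 9
c_3 = 9
a_4 = 7
b_4 = 3
c_4 = 5
t_4 = 7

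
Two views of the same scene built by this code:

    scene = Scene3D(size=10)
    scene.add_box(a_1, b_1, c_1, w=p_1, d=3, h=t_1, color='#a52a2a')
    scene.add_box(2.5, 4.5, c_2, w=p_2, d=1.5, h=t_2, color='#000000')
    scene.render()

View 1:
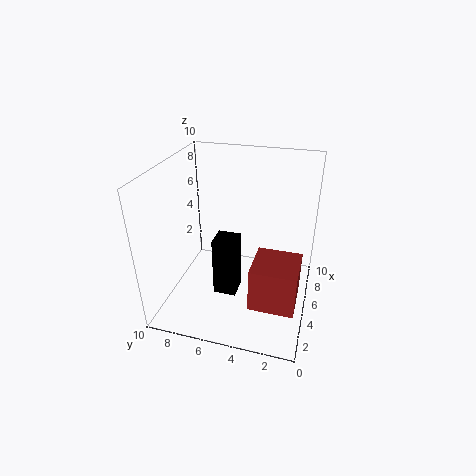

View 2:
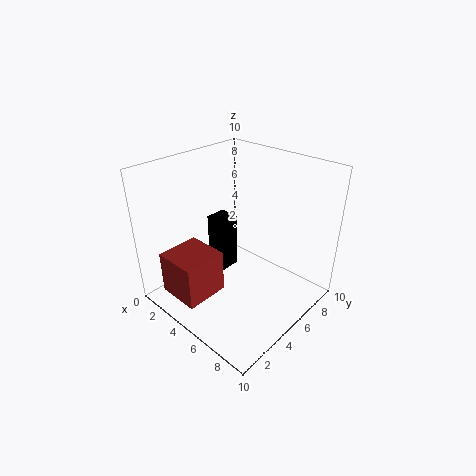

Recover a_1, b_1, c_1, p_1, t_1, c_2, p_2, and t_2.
a_1 = 2, b_1 = 0.5, c_1 = 1.5, p_1 = 3, t_1 = 3, c_2 = 2, p_2 = 1.5, t_2 = 4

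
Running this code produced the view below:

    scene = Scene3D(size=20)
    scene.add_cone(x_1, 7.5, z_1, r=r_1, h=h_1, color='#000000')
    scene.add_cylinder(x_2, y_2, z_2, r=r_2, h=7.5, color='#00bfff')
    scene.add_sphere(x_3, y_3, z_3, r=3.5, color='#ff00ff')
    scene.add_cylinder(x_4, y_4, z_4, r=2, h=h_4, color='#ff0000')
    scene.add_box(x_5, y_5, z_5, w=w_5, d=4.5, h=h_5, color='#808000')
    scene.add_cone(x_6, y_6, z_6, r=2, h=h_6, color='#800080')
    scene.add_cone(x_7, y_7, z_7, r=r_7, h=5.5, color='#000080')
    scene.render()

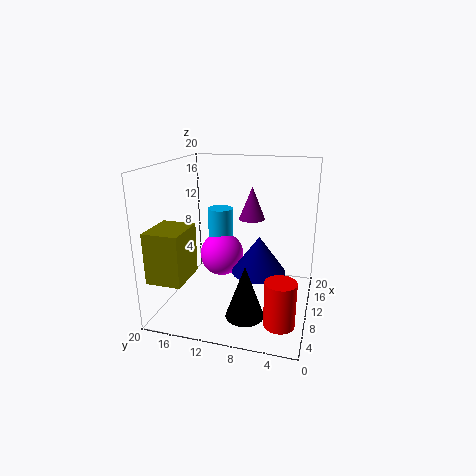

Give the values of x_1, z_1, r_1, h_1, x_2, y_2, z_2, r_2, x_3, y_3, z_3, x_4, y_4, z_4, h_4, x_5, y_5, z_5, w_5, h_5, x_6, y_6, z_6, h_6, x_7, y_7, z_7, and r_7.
x_1 = 4.5
z_1 = 1.5
r_1 = 2.5
h_1 = 7
x_2 = 17
y_2 = 15
z_2 = 4.5
r_2 = 2
x_3 = 16
y_3 = 14.5
z_3 = 4.5
x_4 = 4.5
y_4 = 3
z_4 = 1
h_4 = 6
x_5 = 0.5
y_5 = 14.5
z_5 = 6.5
w_5 = 5.5
h_5 = 6.5
x_6 = 16
y_6 = 9.5
z_6 = 11
h_6 = 5
x_7 = 12.5
y_7 = 7.5
z_7 = 4
r_7 = 4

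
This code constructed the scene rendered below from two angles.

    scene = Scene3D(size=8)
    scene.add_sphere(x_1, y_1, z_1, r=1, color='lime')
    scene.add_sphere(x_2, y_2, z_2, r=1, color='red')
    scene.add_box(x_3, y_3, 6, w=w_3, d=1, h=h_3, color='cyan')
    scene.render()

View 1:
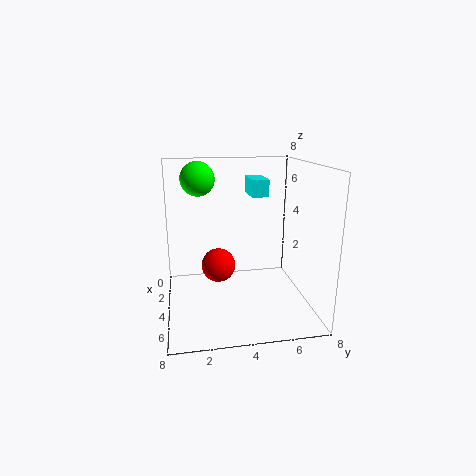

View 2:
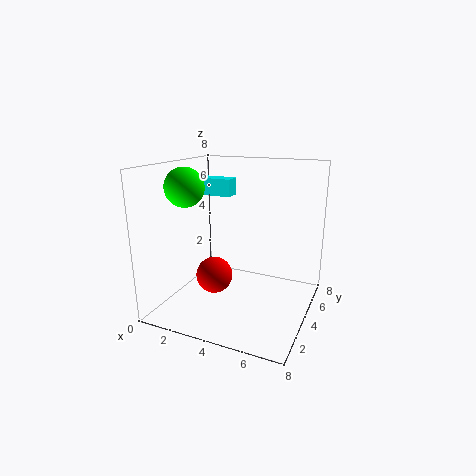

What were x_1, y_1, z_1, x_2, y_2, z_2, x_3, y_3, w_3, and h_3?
x_1 = 2; y_1 = 2; z_1 = 7; x_2 = 3; y_2 = 3; z_2 = 2; x_3 = 1; y_3 = 5; w_3 = 2; h_3 = 1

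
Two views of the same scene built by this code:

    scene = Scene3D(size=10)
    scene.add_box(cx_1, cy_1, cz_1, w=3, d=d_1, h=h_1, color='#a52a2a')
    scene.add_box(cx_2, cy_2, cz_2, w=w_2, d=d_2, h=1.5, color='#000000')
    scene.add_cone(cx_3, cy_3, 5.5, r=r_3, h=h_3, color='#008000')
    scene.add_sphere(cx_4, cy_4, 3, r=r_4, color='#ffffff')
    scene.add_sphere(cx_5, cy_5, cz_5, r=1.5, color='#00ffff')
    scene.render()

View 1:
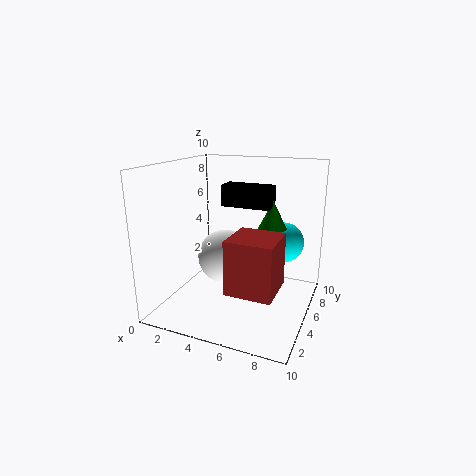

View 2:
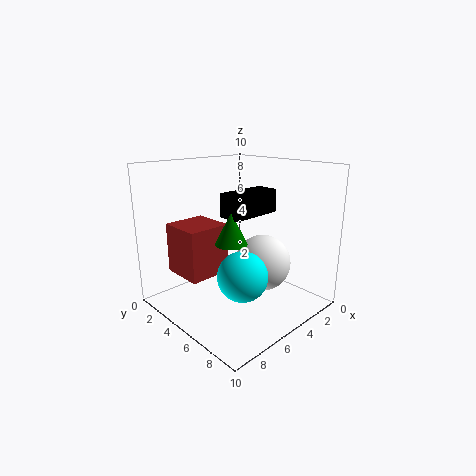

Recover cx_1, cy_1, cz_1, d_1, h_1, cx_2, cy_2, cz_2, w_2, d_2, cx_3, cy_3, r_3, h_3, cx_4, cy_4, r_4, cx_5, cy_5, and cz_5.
cx_1 = 5.5; cy_1 = 1.5; cz_1 = 2.5; d_1 = 3; h_1 = 3.5; cx_2 = 3.5; cy_2 = 5.5; cz_2 = 7; w_2 = 3.5; d_2 = 1.5; cx_3 = 7; cy_3 = 6.5; r_3 = 1; h_3 = 2; cx_4 = 3.5; cy_4 = 6; r_4 = 2; cx_5 = 7.5; cy_5 = 8; cz_5 = 4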